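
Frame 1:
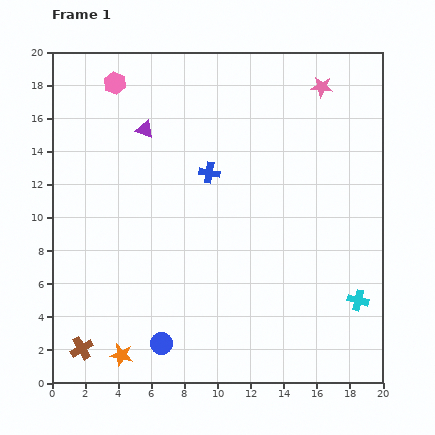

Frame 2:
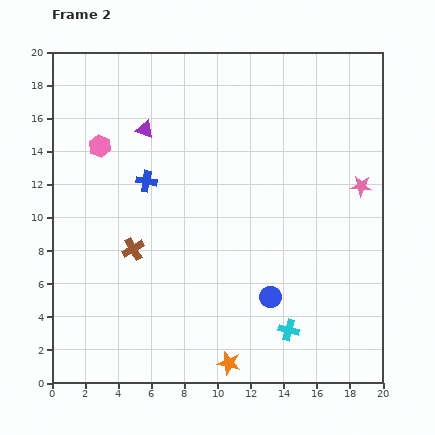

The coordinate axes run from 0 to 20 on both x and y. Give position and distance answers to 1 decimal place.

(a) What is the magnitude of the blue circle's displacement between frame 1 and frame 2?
7.2

The blue circle moved from (6.6, 2.4) to (13.2, 5.2), a distance of √(6.6² + 2.8²) ≈ 7.2.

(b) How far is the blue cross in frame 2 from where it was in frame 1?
3.8

The blue cross moved from (9.5, 12.7) to (5.7, 12.2), a distance of √(3.8² + 0.5²) ≈ 3.8.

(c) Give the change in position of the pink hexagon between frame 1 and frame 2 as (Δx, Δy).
(-0.9, -3.8)

The pink hexagon was at (3.8, 18.1) in frame 1 and (2.9, 14.3) in frame 2.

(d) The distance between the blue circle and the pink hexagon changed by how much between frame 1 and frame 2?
-2.2

Distance in frame 1: 15.9. Distance in frame 2: 13.7.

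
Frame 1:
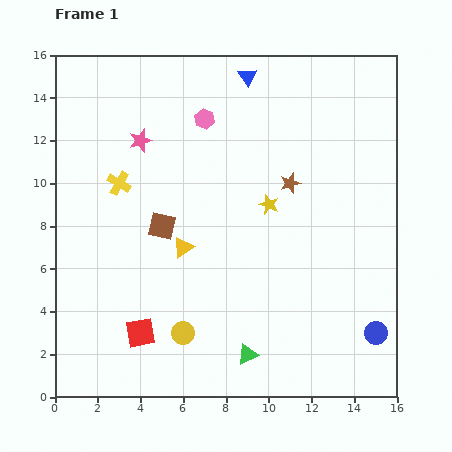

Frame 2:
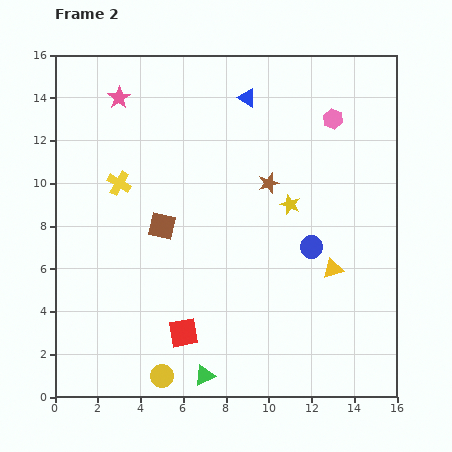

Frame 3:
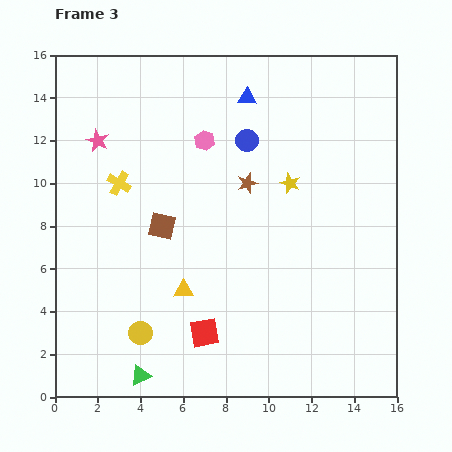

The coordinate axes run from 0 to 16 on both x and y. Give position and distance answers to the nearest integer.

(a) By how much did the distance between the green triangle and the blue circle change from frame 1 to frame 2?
+2

Distance in frame 1: 6. Distance in frame 2: 8.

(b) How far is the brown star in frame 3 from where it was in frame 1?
2

The brown star moved from (11, 10) to (9, 10), a distance of √(2² + 0²) ≈ 2.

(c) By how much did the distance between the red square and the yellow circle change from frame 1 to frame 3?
+1

Distance in frame 1: 2. Distance in frame 3: 3.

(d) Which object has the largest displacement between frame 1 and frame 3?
the blue circle

(moved 11; next 5)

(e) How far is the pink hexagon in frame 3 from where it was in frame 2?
6

The pink hexagon moved from (13, 13) to (7, 12), a distance of √(6² + 1²) ≈ 6.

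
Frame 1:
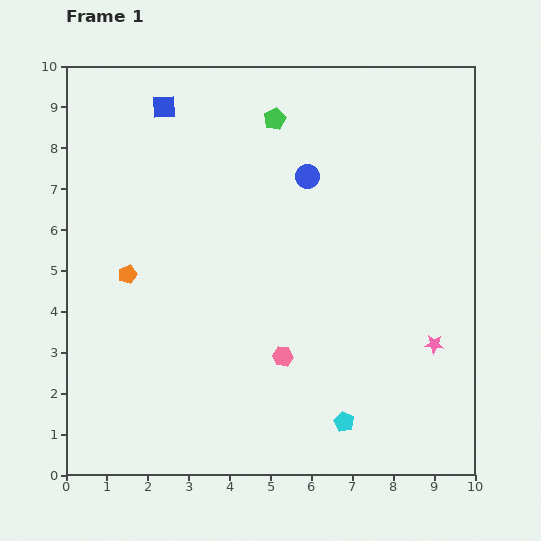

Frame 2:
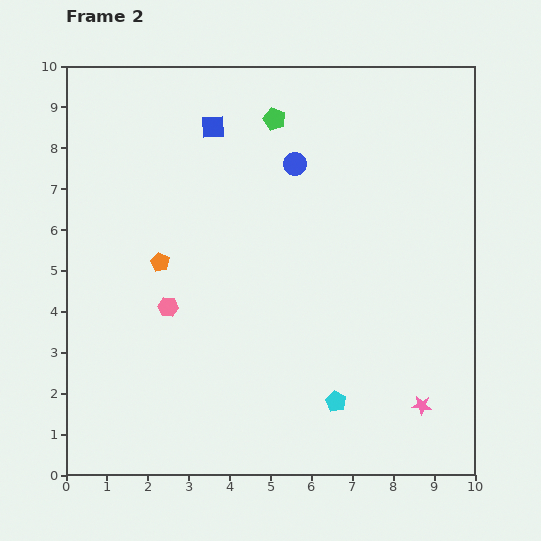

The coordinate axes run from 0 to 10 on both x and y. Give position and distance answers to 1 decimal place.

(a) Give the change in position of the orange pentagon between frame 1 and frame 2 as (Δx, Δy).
(0.8, 0.3)

The orange pentagon was at (1.5, 4.9) in frame 1 and (2.3, 5.2) in frame 2.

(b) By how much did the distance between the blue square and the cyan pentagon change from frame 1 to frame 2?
-1.6

Distance in frame 1: 8.9. Distance in frame 2: 7.3.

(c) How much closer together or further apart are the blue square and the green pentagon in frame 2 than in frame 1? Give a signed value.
-1.2

Distance in frame 1: 2.7. Distance in frame 2: 1.5.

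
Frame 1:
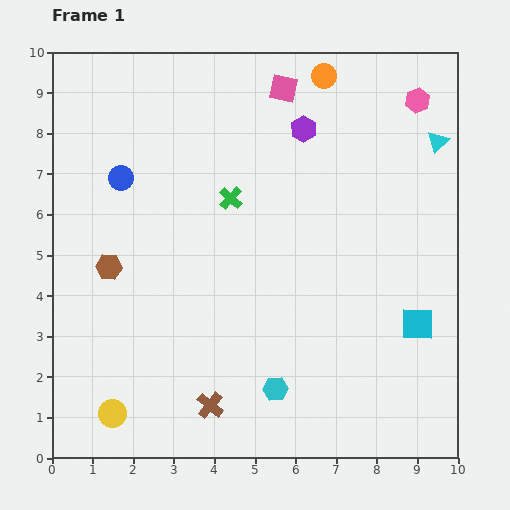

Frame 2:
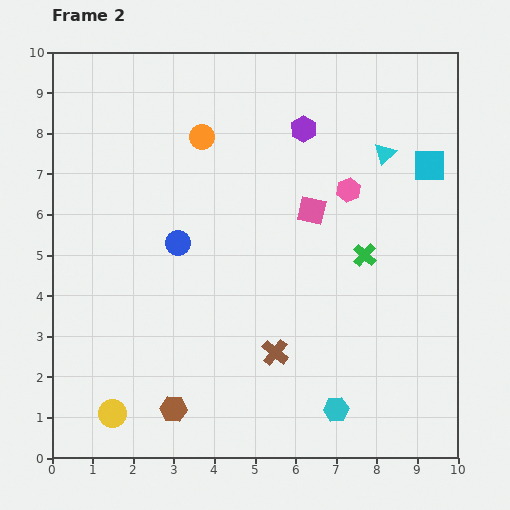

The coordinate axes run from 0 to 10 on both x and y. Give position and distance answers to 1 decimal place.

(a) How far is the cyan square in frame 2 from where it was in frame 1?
3.9

The cyan square moved from (9.0, 3.3) to (9.3, 7.2), a distance of √(0.3² + 3.9²) ≈ 3.9.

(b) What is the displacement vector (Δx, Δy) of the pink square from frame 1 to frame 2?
(0.7, -3.0)

The pink square was at (5.7, 9.1) in frame 1 and (6.4, 6.1) in frame 2.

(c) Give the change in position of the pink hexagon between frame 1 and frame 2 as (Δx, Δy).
(-1.7, -2.2)

The pink hexagon was at (9.0, 8.8) in frame 1 and (7.3, 6.6) in frame 2.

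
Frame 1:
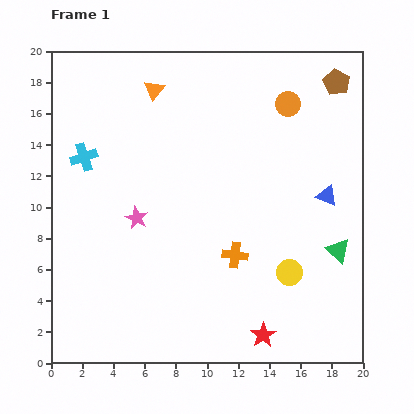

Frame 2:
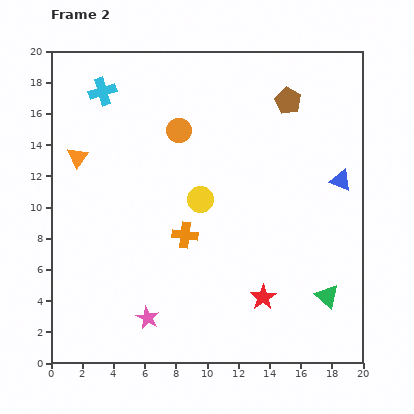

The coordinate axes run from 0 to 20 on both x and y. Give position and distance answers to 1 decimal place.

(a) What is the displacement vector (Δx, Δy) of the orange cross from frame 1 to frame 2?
(-3.2, 1.3)

The orange cross was at (11.8, 6.9) in frame 1 and (8.6, 8.2) in frame 2.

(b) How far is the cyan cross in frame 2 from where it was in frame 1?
4.4

The cyan cross moved from (2.1, 13.2) to (3.3, 17.4), a distance of √(1.2² + 4.2²) ≈ 4.4.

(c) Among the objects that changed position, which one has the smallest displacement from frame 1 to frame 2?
the blue triangle

(moved 1.3)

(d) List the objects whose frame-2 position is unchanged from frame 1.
none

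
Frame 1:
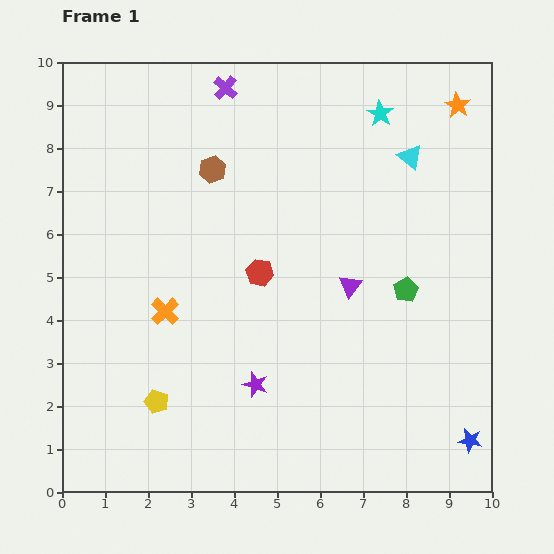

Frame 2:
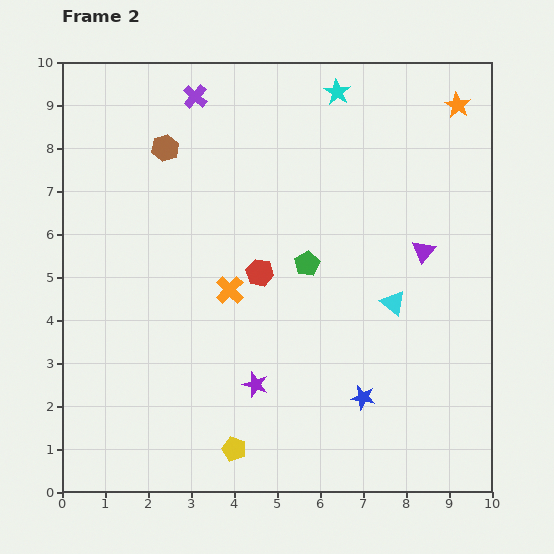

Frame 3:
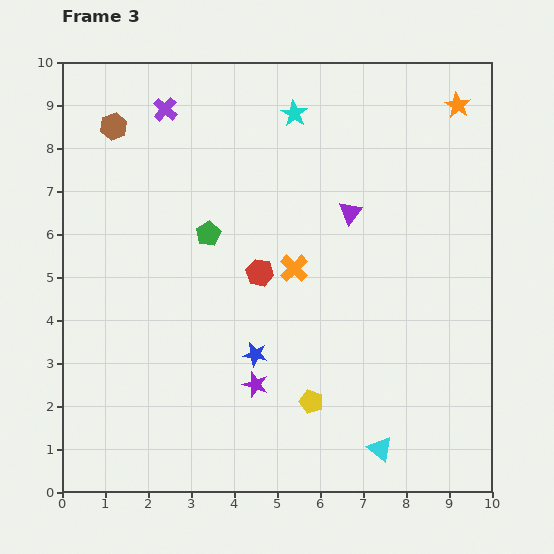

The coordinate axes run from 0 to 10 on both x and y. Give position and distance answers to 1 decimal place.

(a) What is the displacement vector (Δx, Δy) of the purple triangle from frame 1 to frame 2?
(1.7, 0.8)

The purple triangle was at (6.7, 4.8) in frame 1 and (8.4, 5.6) in frame 2.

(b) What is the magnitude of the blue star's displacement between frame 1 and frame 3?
5.4

The blue star moved from (9.5, 1.2) to (4.5, 3.2), a distance of √(5.0² + 2.0²) ≈ 5.4.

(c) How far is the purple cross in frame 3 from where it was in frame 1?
1.5

The purple cross moved from (3.8, 9.4) to (2.4, 8.9), a distance of √(1.4² + 0.5²) ≈ 1.5.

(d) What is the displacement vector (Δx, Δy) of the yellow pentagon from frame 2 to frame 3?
(1.8, 1.1)

The yellow pentagon was at (4.0, 1.0) in frame 2 and (5.8, 2.1) in frame 3.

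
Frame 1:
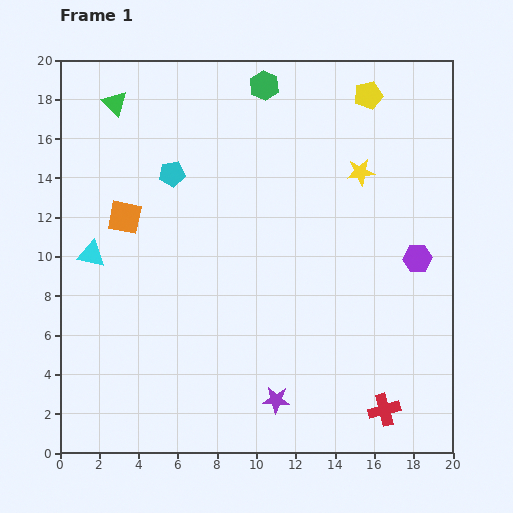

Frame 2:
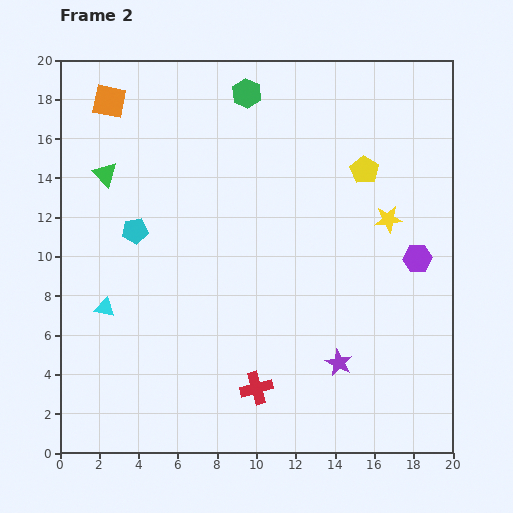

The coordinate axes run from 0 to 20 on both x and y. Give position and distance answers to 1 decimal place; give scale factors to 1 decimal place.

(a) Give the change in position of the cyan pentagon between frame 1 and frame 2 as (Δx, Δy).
(-1.9, -2.9)

The cyan pentagon was at (5.7, 14.2) in frame 1 and (3.8, 11.3) in frame 2.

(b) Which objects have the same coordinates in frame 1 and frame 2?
the purple hexagon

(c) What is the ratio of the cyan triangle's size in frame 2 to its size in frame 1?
0.7×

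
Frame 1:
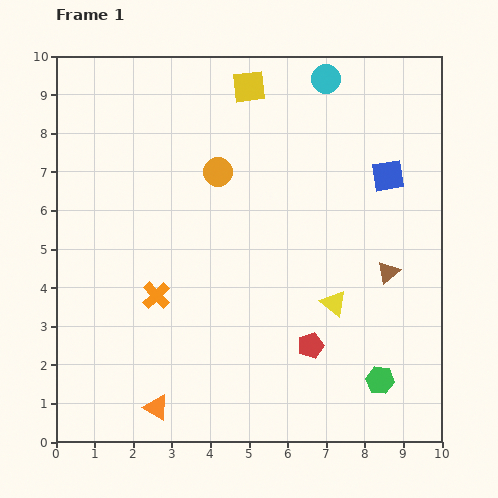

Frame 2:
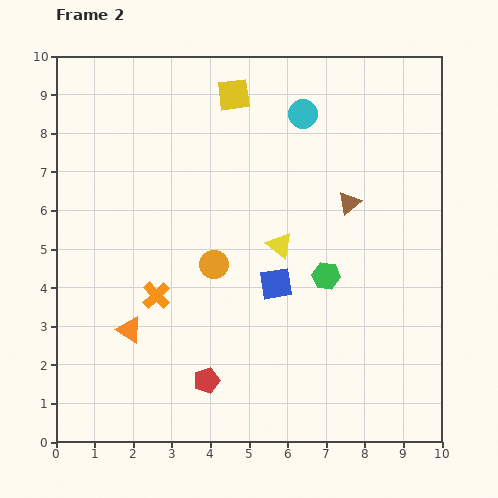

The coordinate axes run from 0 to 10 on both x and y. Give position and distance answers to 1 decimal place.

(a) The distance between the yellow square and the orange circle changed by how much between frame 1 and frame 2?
+2.1

Distance in frame 1: 2.3. Distance in frame 2: 4.4.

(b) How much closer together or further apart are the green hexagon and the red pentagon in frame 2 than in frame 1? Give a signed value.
+2.1

Distance in frame 1: 2.0. Distance in frame 2: 4.1.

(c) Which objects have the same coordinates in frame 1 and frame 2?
the orange cross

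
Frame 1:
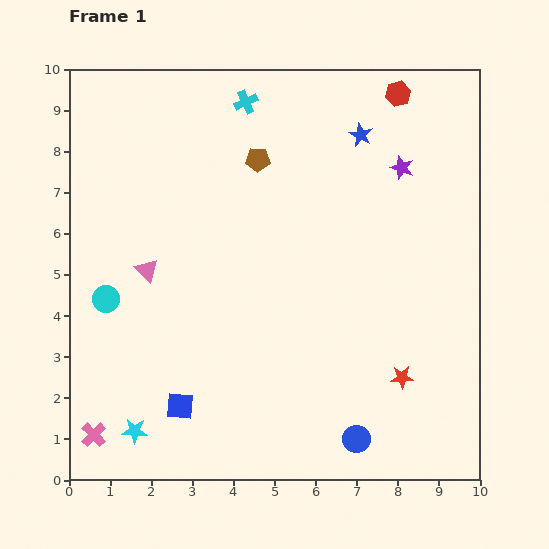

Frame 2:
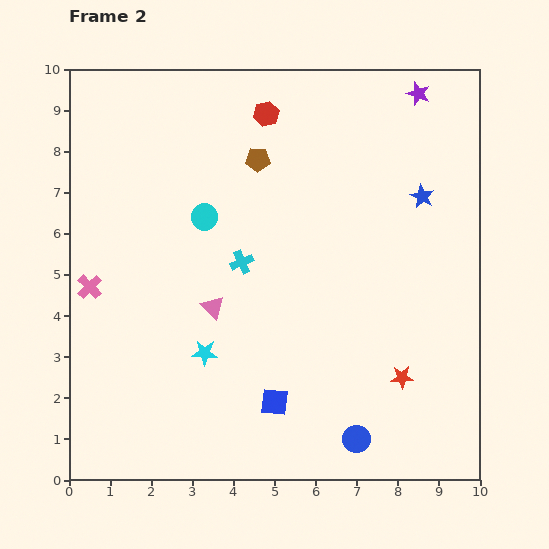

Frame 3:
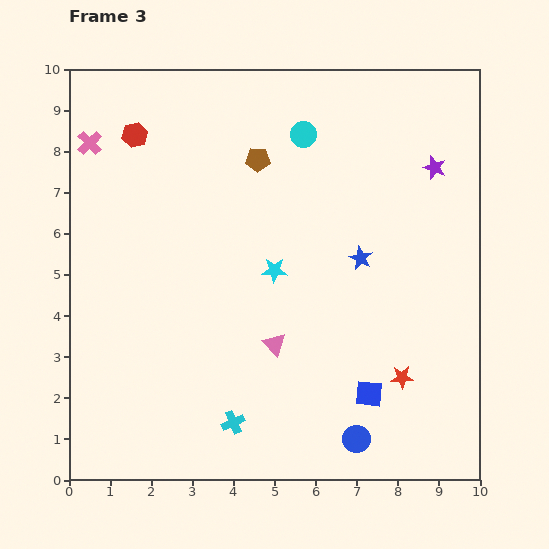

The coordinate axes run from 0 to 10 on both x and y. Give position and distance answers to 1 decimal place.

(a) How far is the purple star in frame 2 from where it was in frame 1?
1.8

The purple star moved from (8.1, 7.6) to (8.5, 9.4), a distance of √(0.4² + 1.8²) ≈ 1.8.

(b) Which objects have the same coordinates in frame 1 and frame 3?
the brown pentagon, the red star, the blue circle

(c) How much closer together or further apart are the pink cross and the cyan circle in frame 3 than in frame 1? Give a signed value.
+1.9

Distance in frame 1: 3.3. Distance in frame 3: 5.2.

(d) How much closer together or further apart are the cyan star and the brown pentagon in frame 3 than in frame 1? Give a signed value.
-4.5

Distance in frame 1: 7.2. Distance in frame 3: 2.7.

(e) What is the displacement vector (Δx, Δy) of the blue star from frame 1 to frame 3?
(0.0, -3.0)

The blue star was at (7.1, 8.4) in frame 1 and (7.1, 5.4) in frame 3.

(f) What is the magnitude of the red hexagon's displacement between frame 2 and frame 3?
3.2

The red hexagon moved from (4.8, 8.9) to (1.6, 8.4), a distance of √(3.2² + 0.5²) ≈ 3.2.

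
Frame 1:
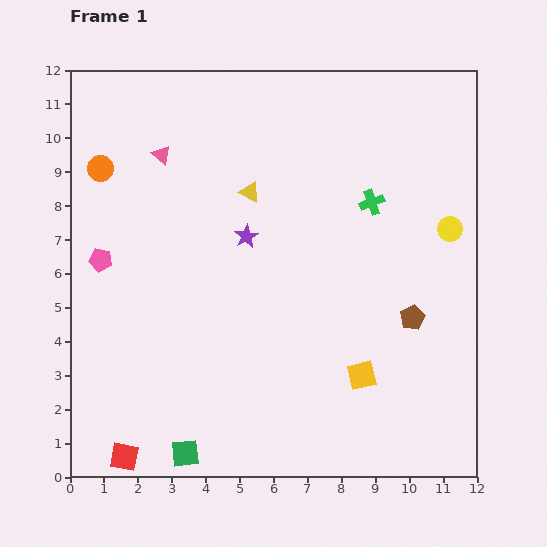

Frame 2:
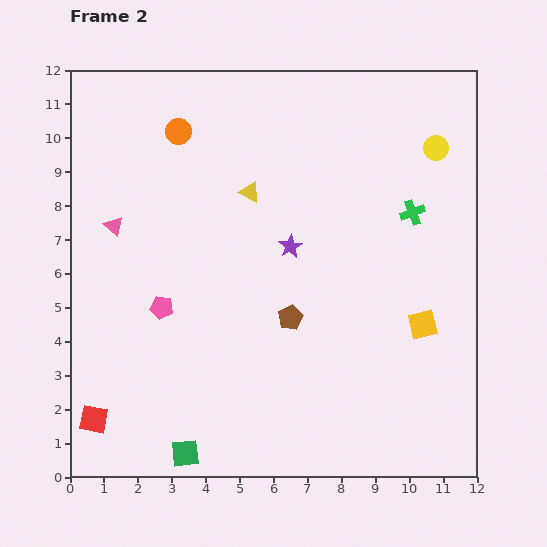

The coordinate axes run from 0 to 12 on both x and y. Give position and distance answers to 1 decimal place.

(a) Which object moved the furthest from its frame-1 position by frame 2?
the brown pentagon

(moved 3.6; next 2.5)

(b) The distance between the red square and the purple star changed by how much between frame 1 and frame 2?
+0.3

Distance in frame 1: 7.4. Distance in frame 2: 7.7.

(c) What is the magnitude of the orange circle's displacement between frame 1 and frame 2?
2.5

The orange circle moved from (0.9, 9.1) to (3.2, 10.2), a distance of √(2.3² + 1.1²) ≈ 2.5.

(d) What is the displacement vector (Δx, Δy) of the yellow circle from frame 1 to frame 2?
(-0.4, 2.4)

The yellow circle was at (11.2, 7.3) in frame 1 and (10.8, 9.7) in frame 2.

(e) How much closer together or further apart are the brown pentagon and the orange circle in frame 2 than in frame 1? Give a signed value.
-3.8

Distance in frame 1: 10.2. Distance in frame 2: 6.4.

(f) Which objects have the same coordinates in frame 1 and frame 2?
the green square, the yellow triangle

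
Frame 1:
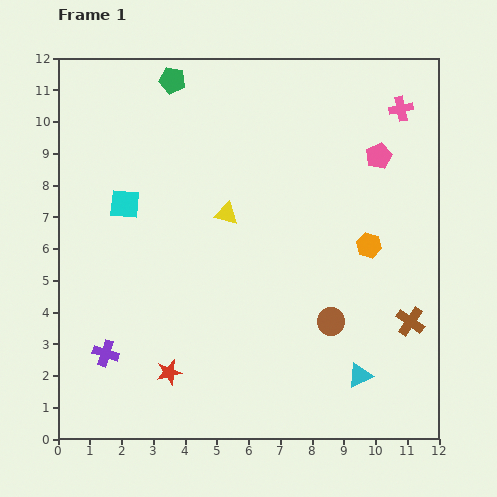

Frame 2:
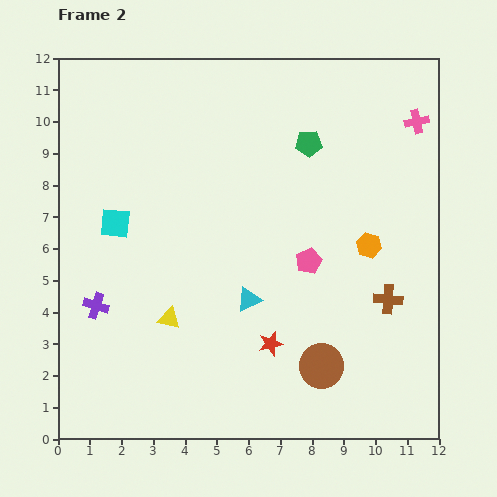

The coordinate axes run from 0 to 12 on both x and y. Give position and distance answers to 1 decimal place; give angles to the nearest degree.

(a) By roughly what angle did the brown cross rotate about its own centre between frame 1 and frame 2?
30° counter-clockwise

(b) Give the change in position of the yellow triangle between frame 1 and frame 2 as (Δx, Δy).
(-1.8, -3.3)

The yellow triangle was at (5.3, 7.1) in frame 1 and (3.5, 3.8) in frame 2.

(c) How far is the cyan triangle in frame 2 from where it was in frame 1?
4.2

The cyan triangle moved from (9.5, 2.0) to (6.0, 4.4), a distance of √(3.5² + 2.4²) ≈ 4.2.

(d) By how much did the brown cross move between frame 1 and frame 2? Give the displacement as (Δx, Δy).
(-0.7, 0.7)

The brown cross was at (11.1, 3.7) in frame 1 and (10.4, 4.4) in frame 2.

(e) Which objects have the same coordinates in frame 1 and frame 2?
the orange hexagon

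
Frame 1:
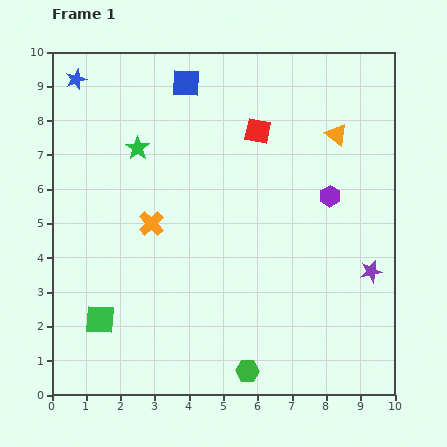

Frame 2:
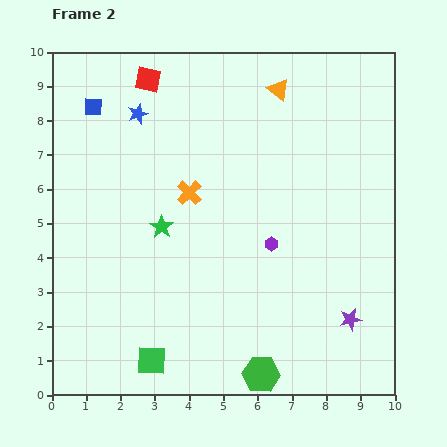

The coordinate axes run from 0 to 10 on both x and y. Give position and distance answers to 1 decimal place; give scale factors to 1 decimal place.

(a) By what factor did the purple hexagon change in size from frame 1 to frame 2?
0.7×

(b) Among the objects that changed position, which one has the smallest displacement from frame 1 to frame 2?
the green hexagon

(moved 0.4)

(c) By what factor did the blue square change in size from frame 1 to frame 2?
0.6×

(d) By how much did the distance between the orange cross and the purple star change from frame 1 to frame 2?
-0.6

Distance in frame 1: 6.6. Distance in frame 2: 6.0.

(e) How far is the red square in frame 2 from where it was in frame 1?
3.5

The red square moved from (6.0, 7.7) to (2.8, 9.2), a distance of √(3.2² + 1.5²) ≈ 3.5.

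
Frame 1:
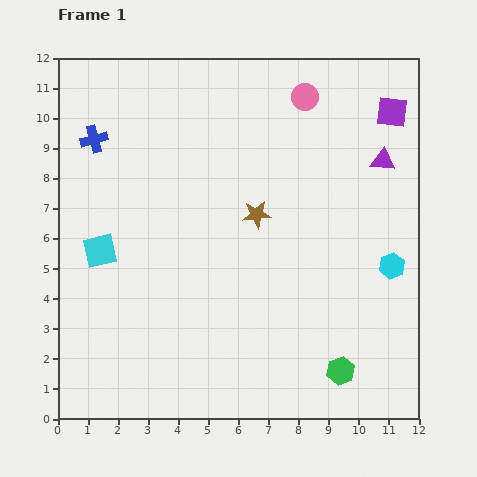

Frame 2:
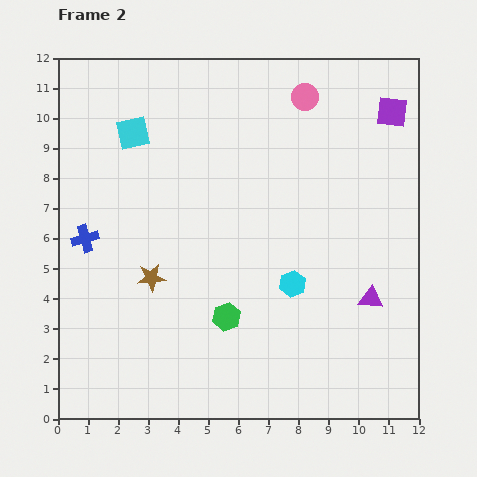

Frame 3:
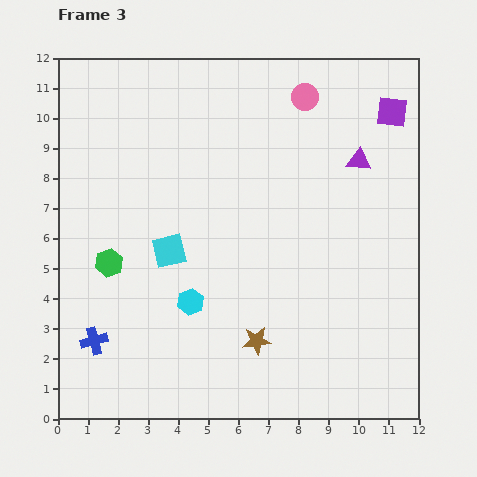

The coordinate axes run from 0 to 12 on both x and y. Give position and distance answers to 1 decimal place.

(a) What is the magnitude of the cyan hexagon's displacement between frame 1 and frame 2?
3.4

The cyan hexagon moved from (11.1, 5.1) to (7.8, 4.5), a distance of √(3.3² + 0.6²) ≈ 3.4.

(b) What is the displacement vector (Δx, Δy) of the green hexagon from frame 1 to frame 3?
(-7.7, 3.6)

The green hexagon was at (9.4, 1.6) in frame 1 and (1.7, 5.2) in frame 3.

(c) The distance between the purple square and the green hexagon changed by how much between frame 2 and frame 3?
+1.9

Distance in frame 2: 8.7. Distance in frame 3: 10.6.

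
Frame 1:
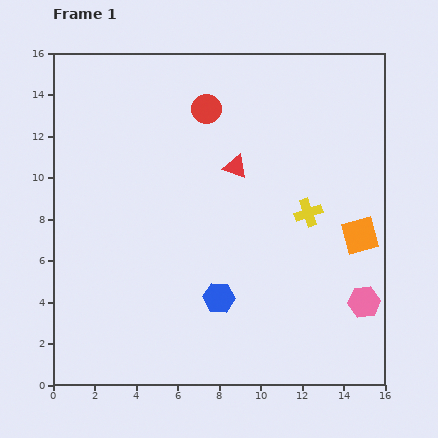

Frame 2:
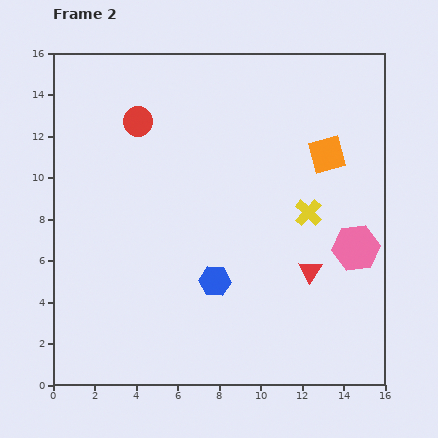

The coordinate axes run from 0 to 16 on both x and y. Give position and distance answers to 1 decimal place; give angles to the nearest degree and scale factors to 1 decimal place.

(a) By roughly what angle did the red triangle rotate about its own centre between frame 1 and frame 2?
44° clockwise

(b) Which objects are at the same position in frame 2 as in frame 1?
the yellow cross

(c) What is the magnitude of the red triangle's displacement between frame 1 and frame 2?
6.2

The red triangle moved from (8.8, 10.5) to (12.4, 5.5), a distance of √(3.6² + 5.0²) ≈ 6.2.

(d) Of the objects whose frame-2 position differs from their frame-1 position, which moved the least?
the blue hexagon

(moved 0.8)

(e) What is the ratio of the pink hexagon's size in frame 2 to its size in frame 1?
1.5×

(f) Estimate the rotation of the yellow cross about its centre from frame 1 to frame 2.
28° counter-clockwise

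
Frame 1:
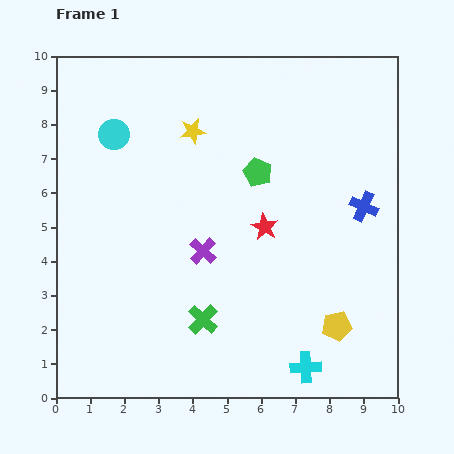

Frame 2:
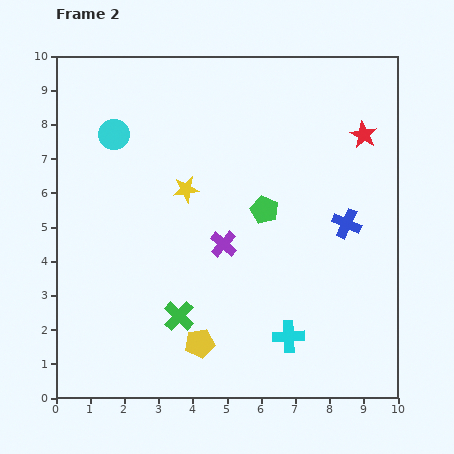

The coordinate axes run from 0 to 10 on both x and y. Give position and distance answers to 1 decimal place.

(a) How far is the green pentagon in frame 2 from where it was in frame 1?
1.1

The green pentagon moved from (5.9, 6.6) to (6.1, 5.5), a distance of √(0.2² + 1.1²) ≈ 1.1.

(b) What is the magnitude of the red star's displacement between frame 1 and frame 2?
4.0

The red star moved from (6.1, 5.0) to (9.0, 7.7), a distance of √(2.9² + 2.7²) ≈ 4.0.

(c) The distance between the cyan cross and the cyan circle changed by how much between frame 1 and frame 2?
-1.0

Distance in frame 1: 8.8. Distance in frame 2: 7.8.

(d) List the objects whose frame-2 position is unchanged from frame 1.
the cyan circle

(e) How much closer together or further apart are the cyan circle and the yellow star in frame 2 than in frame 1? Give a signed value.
+0.3

Distance in frame 1: 2.3. Distance in frame 2: 2.6.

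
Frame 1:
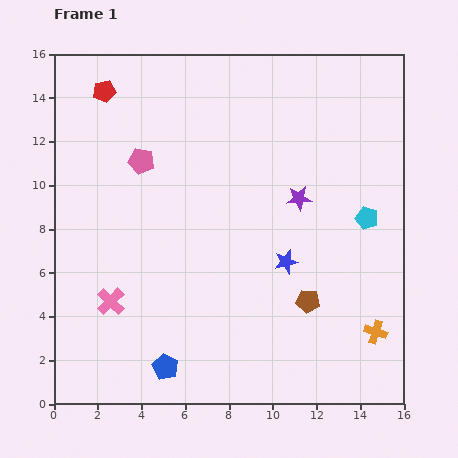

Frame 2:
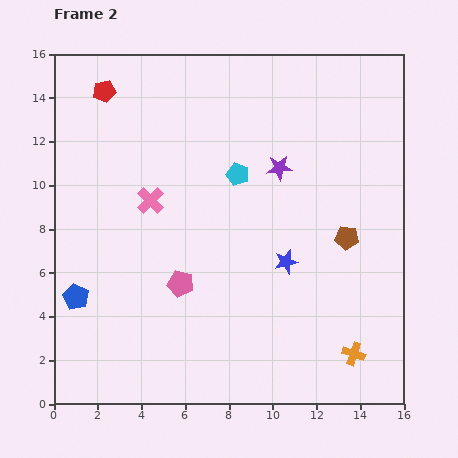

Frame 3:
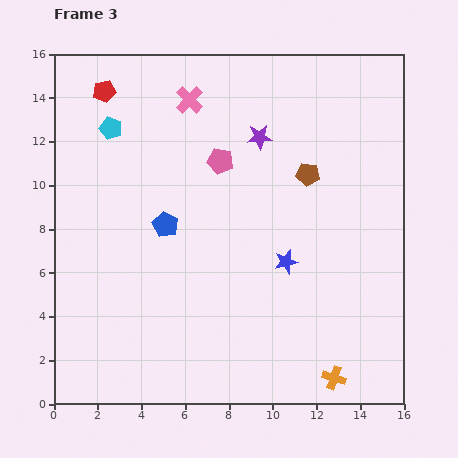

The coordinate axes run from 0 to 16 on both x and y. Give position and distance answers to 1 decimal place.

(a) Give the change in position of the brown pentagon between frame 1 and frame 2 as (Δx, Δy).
(1.8, 2.9)

The brown pentagon was at (11.6, 4.7) in frame 1 and (13.4, 7.6) in frame 2.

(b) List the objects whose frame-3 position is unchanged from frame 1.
the red pentagon, the blue star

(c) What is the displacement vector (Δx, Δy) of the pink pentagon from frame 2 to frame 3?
(1.8, 5.6)

The pink pentagon was at (5.8, 5.5) in frame 2 and (7.6, 11.1) in frame 3.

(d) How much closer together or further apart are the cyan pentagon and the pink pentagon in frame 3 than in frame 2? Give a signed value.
-0.4

Distance in frame 2: 5.6. Distance in frame 3: 5.2.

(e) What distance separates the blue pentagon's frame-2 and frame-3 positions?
5.3

The blue pentagon moved from (1.0, 4.9) to (5.1, 8.2), a distance of √(4.1² + 3.3²) ≈ 5.3.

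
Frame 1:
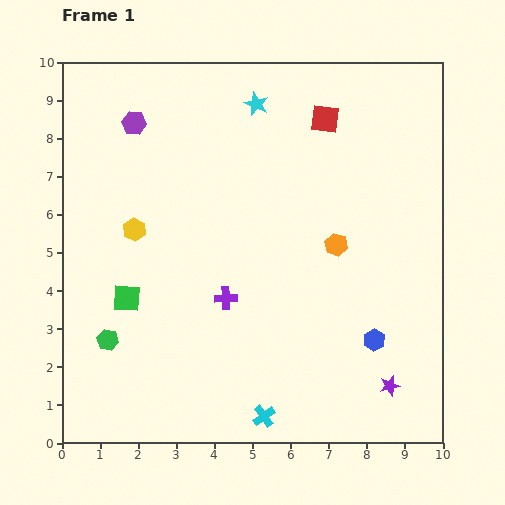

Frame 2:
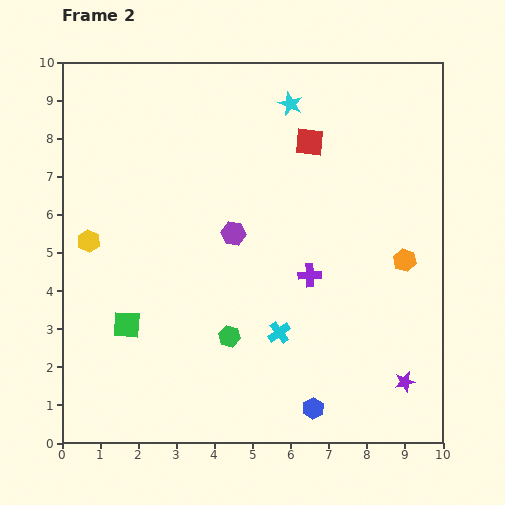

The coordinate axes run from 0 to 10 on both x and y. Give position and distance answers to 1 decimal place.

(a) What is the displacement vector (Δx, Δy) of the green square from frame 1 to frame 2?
(0.0, -0.7)

The green square was at (1.7, 3.8) in frame 1 and (1.7, 3.1) in frame 2.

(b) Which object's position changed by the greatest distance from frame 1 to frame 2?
the purple hexagon

(moved 3.9; next 3.2)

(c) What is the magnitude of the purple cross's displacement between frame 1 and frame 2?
2.3

The purple cross moved from (4.3, 3.8) to (6.5, 4.4), a distance of √(2.2² + 0.6²) ≈ 2.3.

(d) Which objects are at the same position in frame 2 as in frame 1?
none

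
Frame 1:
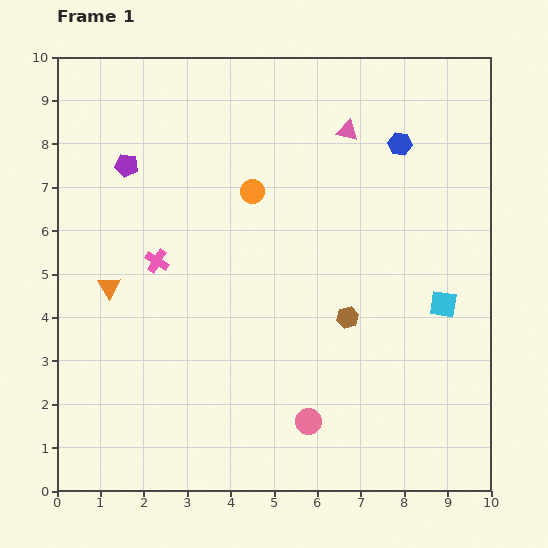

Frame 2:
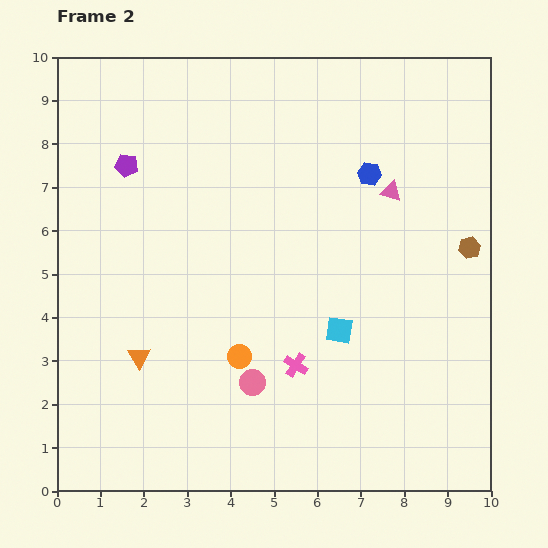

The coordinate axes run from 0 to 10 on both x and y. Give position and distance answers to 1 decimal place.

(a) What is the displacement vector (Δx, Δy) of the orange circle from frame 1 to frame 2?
(-0.3, -3.8)

The orange circle was at (4.5, 6.9) in frame 1 and (4.2, 3.1) in frame 2.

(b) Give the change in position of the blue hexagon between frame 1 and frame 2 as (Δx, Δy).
(-0.7, -0.7)

The blue hexagon was at (7.9, 8.0) in frame 1 and (7.2, 7.3) in frame 2.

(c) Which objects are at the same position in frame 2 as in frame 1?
the purple pentagon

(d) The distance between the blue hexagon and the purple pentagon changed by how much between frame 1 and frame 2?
-0.7

Distance in frame 1: 6.3. Distance in frame 2: 5.6.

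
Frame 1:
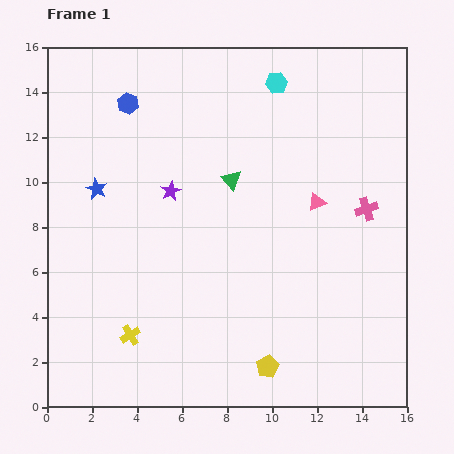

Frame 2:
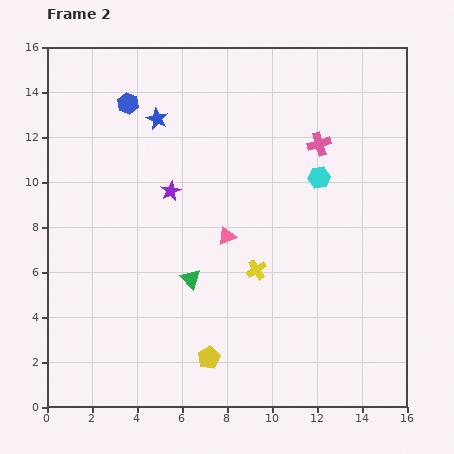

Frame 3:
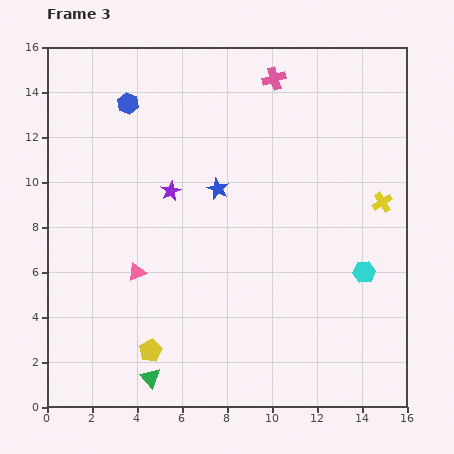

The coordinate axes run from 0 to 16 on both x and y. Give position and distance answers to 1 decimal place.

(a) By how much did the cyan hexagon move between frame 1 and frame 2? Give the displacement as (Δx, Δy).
(1.9, -4.2)

The cyan hexagon was at (10.2, 14.4) in frame 1 and (12.1, 10.2) in frame 2.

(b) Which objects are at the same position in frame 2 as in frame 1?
the blue hexagon, the purple star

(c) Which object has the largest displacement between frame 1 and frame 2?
the yellow cross

(moved 6.3; next 4.8)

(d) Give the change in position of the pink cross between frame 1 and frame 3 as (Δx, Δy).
(-4.1, 5.8)

The pink cross was at (14.2, 8.8) in frame 1 and (10.1, 14.6) in frame 3.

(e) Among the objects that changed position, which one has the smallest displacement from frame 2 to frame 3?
the yellow pentagon

(moved 2.6)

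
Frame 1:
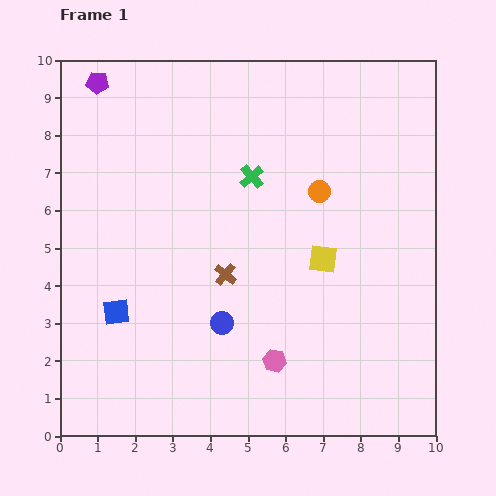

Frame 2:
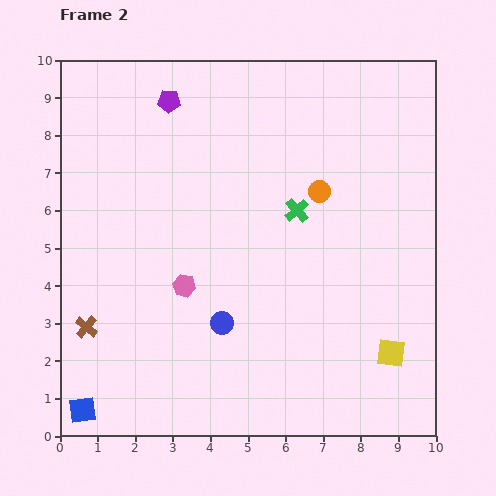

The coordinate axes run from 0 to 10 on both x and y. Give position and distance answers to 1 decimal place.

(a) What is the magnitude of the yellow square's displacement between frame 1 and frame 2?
3.1

The yellow square moved from (7.0, 4.7) to (8.8, 2.2), a distance of √(1.8² + 2.5²) ≈ 3.1.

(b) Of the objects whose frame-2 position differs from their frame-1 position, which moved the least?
the green cross

(moved 1.5)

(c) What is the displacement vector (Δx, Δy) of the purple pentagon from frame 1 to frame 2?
(1.9, -0.5)

The purple pentagon was at (1.0, 9.4) in frame 1 and (2.9, 8.9) in frame 2.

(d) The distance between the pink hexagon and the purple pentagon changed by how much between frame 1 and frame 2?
-3.9

Distance in frame 1: 8.8. Distance in frame 2: 4.9.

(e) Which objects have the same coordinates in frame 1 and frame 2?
the blue circle, the orange circle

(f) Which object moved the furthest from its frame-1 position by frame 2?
the brown cross

(moved 4.0; next 3.1)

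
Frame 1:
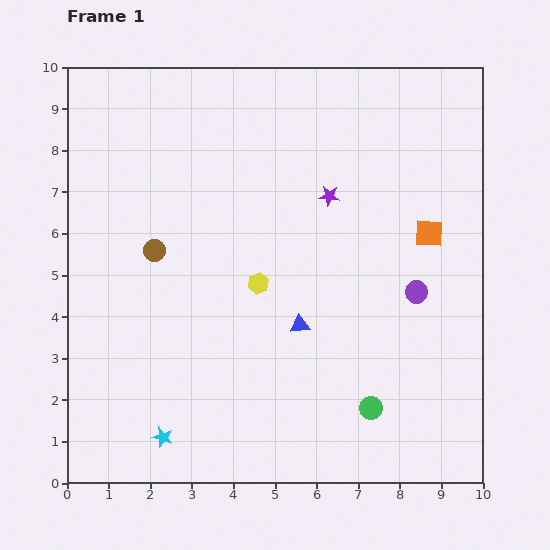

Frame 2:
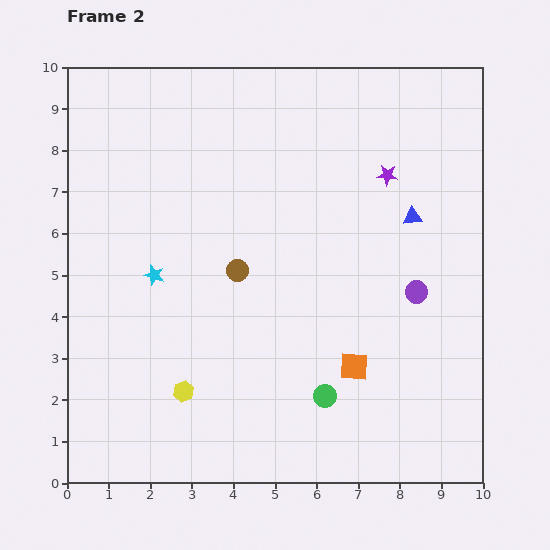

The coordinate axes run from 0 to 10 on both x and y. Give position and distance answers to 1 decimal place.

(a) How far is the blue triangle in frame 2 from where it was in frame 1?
3.7

The blue triangle moved from (5.6, 3.8) to (8.3, 6.4), a distance of √(2.7² + 2.6²) ≈ 3.7.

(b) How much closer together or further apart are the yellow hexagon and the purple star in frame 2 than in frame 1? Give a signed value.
+4.4

Distance in frame 1: 2.7. Distance in frame 2: 7.1.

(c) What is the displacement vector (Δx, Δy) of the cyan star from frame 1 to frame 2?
(-0.2, 3.9)

The cyan star was at (2.3, 1.1) in frame 1 and (2.1, 5.0) in frame 2.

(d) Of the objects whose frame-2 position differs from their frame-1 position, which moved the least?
the green circle

(moved 1.1)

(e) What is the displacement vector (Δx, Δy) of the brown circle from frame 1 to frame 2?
(2.0, -0.5)

The brown circle was at (2.1, 5.6) in frame 1 and (4.1, 5.1) in frame 2.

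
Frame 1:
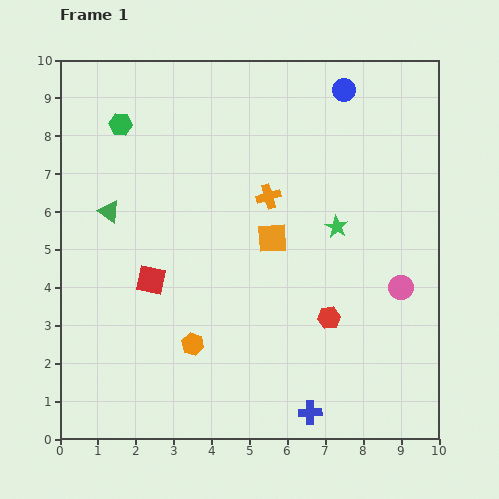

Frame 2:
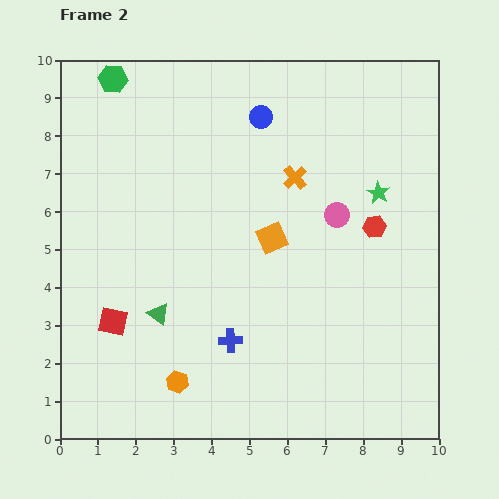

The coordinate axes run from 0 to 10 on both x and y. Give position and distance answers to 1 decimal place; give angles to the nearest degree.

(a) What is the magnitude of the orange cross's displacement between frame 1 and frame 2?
0.9

The orange cross moved from (5.5, 6.4) to (6.2, 6.9), a distance of √(0.7² + 0.5²) ≈ 0.9.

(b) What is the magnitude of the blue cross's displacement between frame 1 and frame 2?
2.8

The blue cross moved from (6.6, 0.7) to (4.5, 2.6), a distance of √(2.1² + 1.9²) ≈ 2.8.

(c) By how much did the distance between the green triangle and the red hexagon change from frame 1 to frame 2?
-0.3

Distance in frame 1: 6.4. Distance in frame 2: 6.1.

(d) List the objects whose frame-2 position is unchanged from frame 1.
the orange square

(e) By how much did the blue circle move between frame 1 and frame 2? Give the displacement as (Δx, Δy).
(-2.2, -0.7)

The blue circle was at (7.5, 9.2) in frame 1 and (5.3, 8.5) in frame 2.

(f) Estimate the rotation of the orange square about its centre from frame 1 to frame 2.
20° counter-clockwise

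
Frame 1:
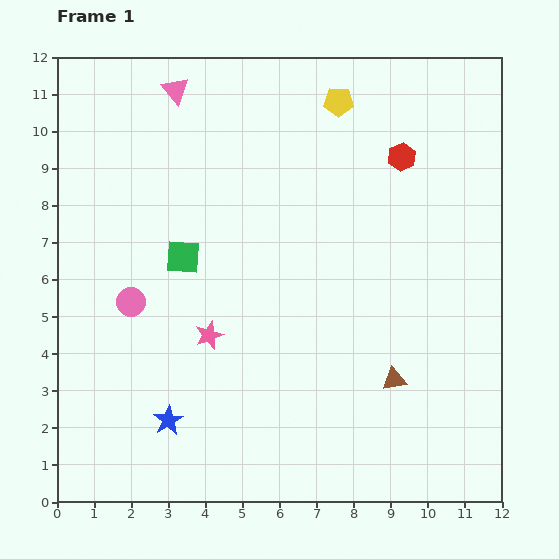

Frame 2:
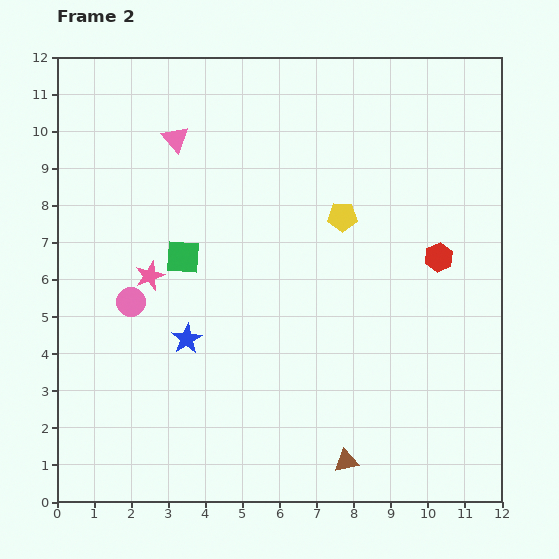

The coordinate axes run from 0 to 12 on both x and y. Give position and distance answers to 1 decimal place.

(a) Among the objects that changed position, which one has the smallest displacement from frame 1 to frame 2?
the pink triangle

(moved 1.3)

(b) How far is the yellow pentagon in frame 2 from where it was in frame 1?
3.1

The yellow pentagon moved from (7.6, 10.8) to (7.7, 7.7), a distance of √(0.1² + 3.1²) ≈ 3.1.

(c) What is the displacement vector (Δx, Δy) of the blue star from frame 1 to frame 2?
(0.5, 2.2)

The blue star was at (3.0, 2.2) in frame 1 and (3.5, 4.4) in frame 2.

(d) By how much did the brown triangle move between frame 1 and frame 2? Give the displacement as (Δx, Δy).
(-1.3, -2.2)

The brown triangle was at (9.1, 3.3) in frame 1 and (7.8, 1.1) in frame 2.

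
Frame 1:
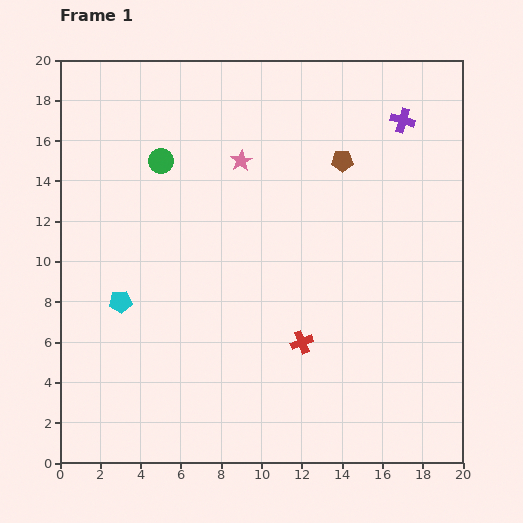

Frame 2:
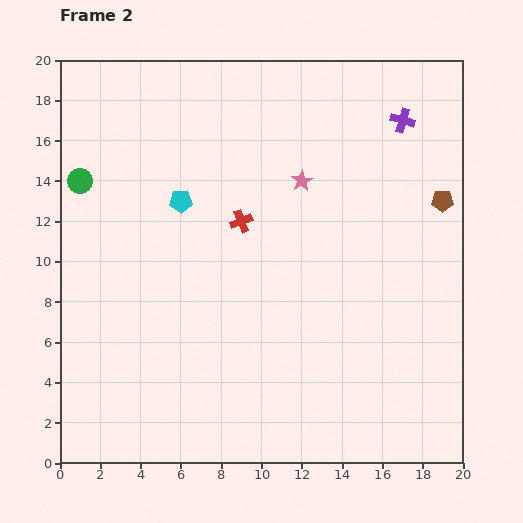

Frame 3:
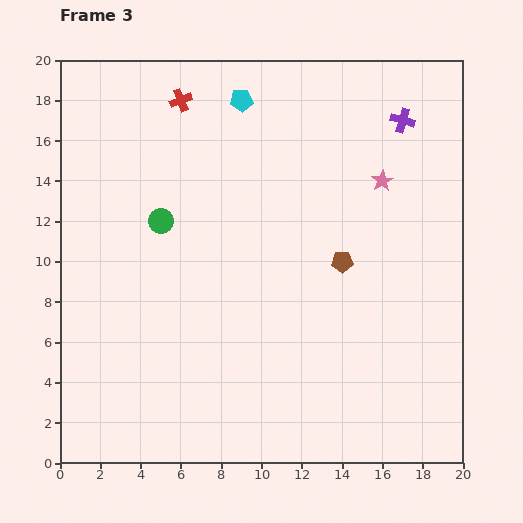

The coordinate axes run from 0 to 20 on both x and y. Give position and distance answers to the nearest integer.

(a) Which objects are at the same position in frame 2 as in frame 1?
the purple cross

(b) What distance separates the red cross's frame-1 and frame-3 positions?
13

The red cross moved from (12, 6) to (6, 18), a distance of √(6² + 12²) ≈ 13.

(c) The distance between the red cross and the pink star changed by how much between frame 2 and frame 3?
+7

Distance in frame 2: 4. Distance in frame 3: 11.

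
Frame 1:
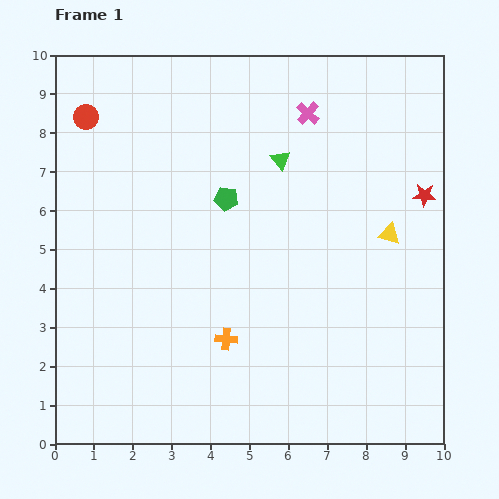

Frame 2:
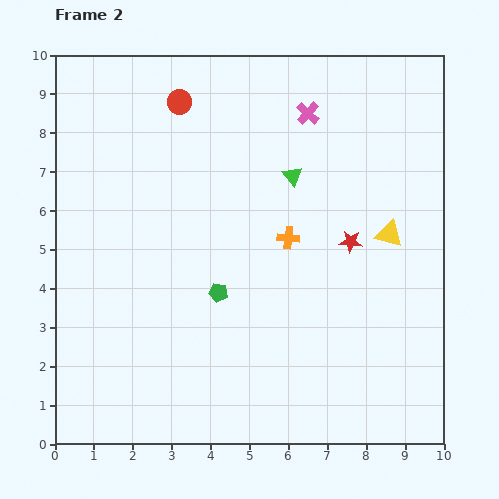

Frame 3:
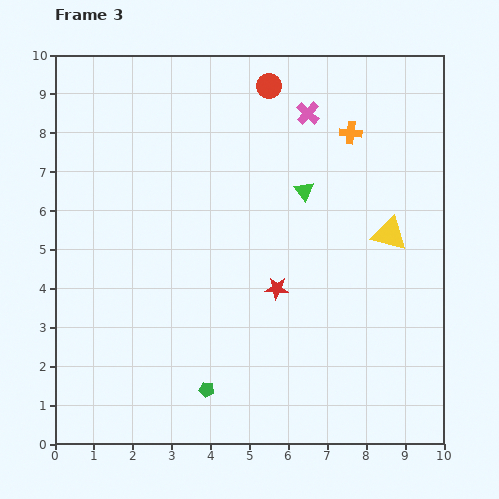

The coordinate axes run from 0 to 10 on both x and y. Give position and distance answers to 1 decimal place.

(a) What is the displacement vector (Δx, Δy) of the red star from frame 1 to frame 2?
(-1.9, -1.2)

The red star was at (9.5, 6.4) in frame 1 and (7.6, 5.2) in frame 2.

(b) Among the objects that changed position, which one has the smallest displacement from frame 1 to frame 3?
the green triangle

(moved 1.0)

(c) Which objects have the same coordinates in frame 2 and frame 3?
the yellow triangle, the pink cross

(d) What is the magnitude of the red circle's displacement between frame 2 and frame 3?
2.3

The red circle moved from (3.2, 8.8) to (5.5, 9.2), a distance of √(2.3² + 0.4²) ≈ 2.3.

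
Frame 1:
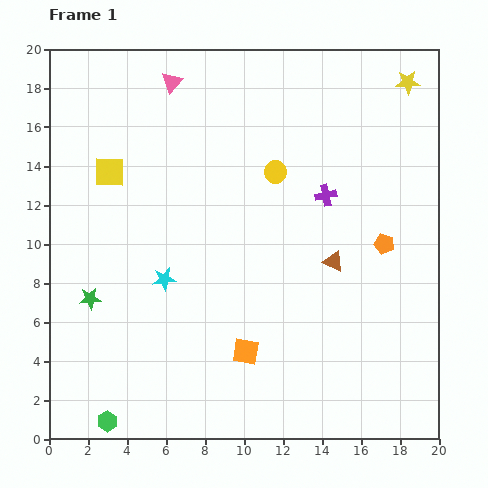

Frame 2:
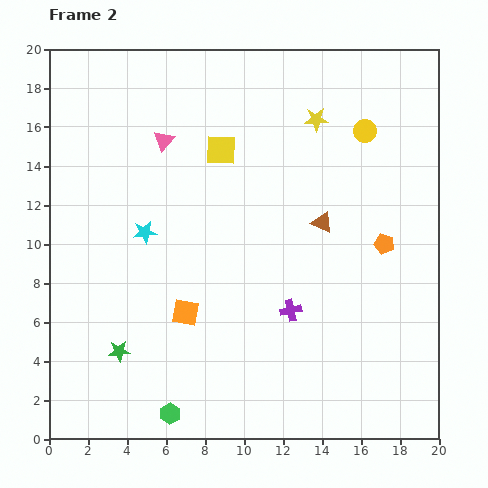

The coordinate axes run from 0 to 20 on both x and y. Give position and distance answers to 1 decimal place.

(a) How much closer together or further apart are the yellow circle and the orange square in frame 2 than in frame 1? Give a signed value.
+3.8

Distance in frame 1: 9.3. Distance in frame 2: 13.1.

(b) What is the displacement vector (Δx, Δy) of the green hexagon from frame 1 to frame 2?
(3.2, 0.4)

The green hexagon was at (3.0, 0.9) in frame 1 and (6.2, 1.3) in frame 2.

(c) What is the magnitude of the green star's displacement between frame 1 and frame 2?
3.1

The green star moved from (2.1, 7.2) to (3.6, 4.5), a distance of √(1.5² + 2.7²) ≈ 3.1.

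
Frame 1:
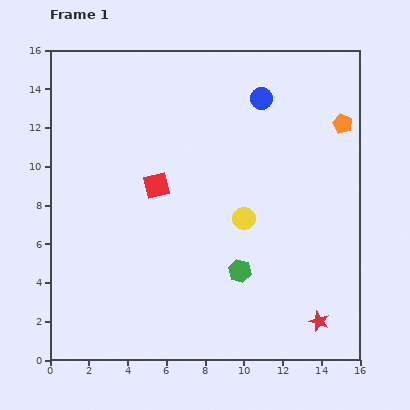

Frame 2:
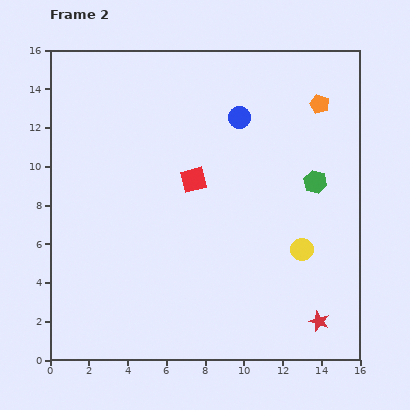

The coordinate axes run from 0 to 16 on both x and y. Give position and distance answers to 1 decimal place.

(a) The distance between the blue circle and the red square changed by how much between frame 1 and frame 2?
-3.0

Distance in frame 1: 7.0. Distance in frame 2: 4.0.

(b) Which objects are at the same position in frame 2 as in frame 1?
the red star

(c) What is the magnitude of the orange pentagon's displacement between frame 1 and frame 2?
1.6

The orange pentagon moved from (15.1, 12.2) to (13.9, 13.2), a distance of √(1.2² + 1.0²) ≈ 1.6.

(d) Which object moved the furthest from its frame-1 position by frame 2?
the green hexagon

(moved 6.0; next 3.4)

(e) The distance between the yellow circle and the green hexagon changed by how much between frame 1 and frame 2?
+0.9

Distance in frame 1: 2.7. Distance in frame 2: 3.6.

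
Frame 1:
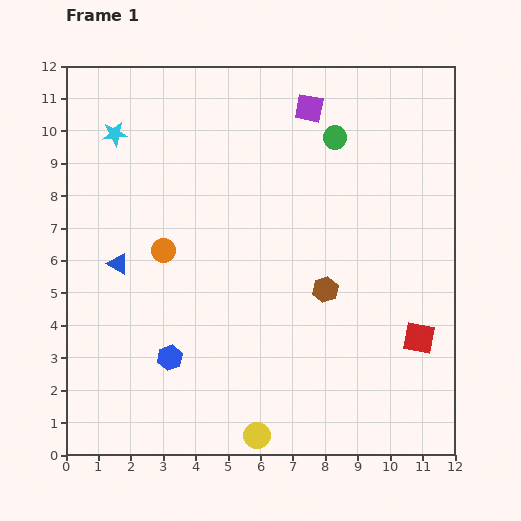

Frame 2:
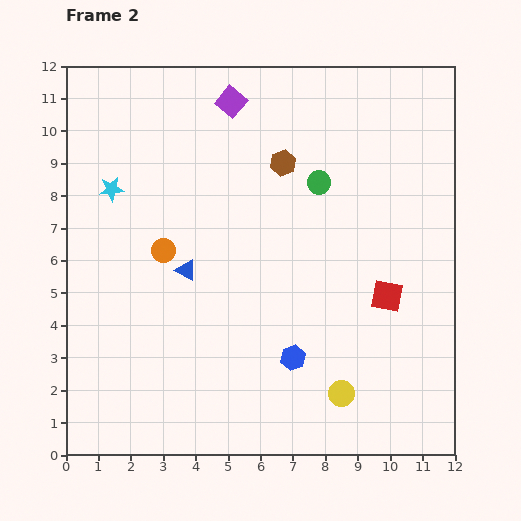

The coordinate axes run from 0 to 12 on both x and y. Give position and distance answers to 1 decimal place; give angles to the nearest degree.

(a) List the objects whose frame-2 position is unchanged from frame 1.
the orange circle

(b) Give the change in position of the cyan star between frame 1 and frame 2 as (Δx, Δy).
(-0.1, -1.7)

The cyan star was at (1.5, 9.9) in frame 1 and (1.4, 8.2) in frame 2.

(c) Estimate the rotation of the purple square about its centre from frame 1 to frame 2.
30° clockwise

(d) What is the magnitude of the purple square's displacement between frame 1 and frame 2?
2.4

The purple square moved from (7.5, 10.7) to (5.1, 10.9), a distance of √(2.4² + 0.2²) ≈ 2.4.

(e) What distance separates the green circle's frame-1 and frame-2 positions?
1.5

The green circle moved from (8.3, 9.8) to (7.8, 8.4), a distance of √(0.5² + 1.4²) ≈ 1.5.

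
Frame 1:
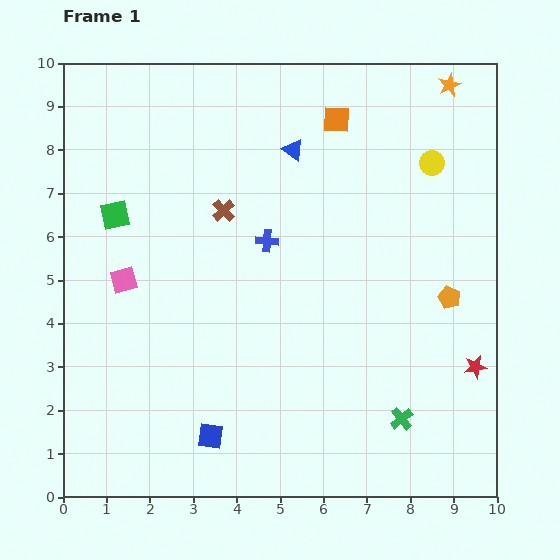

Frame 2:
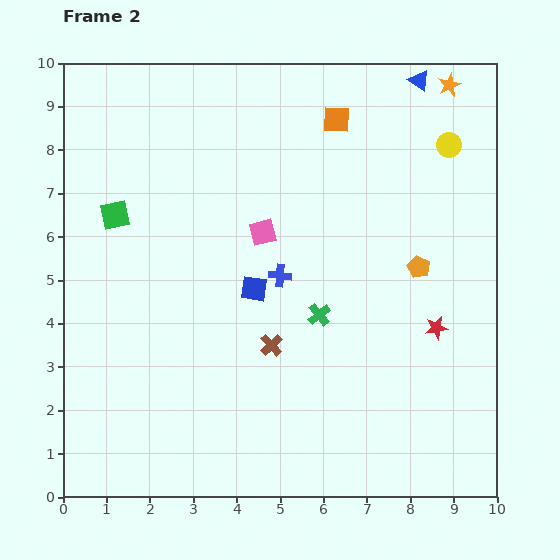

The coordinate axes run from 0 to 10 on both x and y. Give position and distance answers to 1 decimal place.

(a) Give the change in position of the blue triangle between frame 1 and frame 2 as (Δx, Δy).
(2.9, 1.6)

The blue triangle was at (5.3, 8.0) in frame 1 and (8.2, 9.6) in frame 2.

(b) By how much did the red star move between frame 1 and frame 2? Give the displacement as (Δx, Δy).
(-0.9, 0.9)

The red star was at (9.5, 3.0) in frame 1 and (8.6, 3.9) in frame 2.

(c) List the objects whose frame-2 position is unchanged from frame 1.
the orange square, the green square, the orange star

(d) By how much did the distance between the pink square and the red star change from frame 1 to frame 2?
-3.7

Distance in frame 1: 8.3. Distance in frame 2: 4.6.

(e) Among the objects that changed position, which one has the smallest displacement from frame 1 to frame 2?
the yellow circle

(moved 0.6)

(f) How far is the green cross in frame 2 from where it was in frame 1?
3.1

The green cross moved from (7.8, 1.8) to (5.9, 4.2), a distance of √(1.9² + 2.4²) ≈ 3.1.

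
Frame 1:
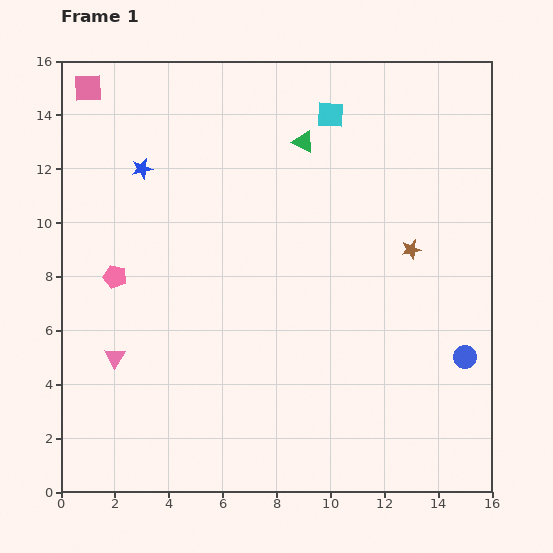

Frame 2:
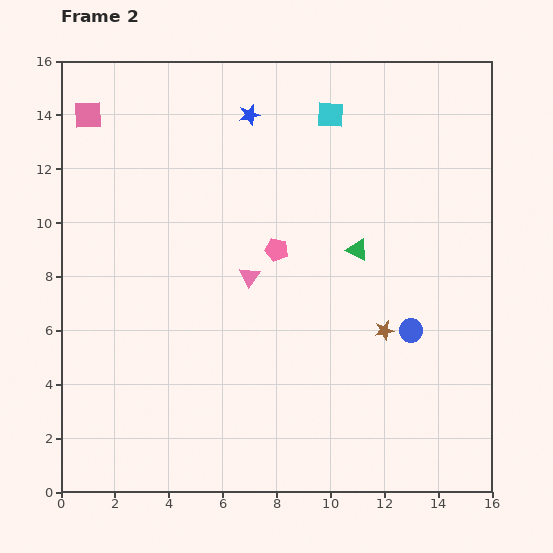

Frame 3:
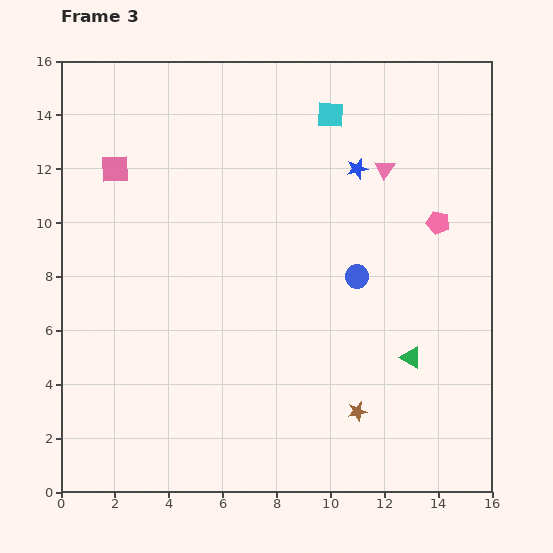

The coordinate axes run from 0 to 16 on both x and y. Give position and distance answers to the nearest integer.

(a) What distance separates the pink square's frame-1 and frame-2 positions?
1

The pink square moved from (1, 15) to (1, 14), a distance of √(0² + 1²) ≈ 1.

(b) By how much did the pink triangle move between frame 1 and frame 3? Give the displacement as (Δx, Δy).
(10, 7)

The pink triangle was at (2, 5) in frame 1 and (12, 12) in frame 3.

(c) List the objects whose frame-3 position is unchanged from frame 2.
the cyan square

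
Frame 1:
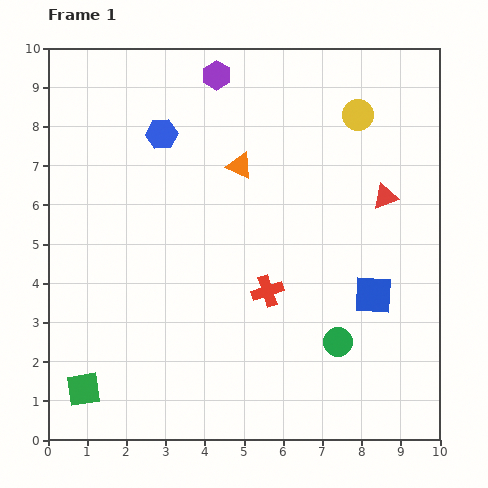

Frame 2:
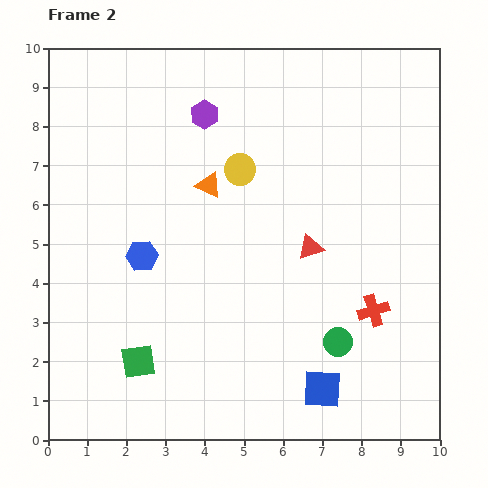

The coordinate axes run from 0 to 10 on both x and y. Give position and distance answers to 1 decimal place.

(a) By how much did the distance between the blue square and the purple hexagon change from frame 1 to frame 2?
+0.7

Distance in frame 1: 6.9. Distance in frame 2: 7.6.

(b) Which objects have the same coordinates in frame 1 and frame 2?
the green circle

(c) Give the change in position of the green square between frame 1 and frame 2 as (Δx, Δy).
(1.4, 0.7)

The green square was at (0.9, 1.3) in frame 1 and (2.3, 2.0) in frame 2.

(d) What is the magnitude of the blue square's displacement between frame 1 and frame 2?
2.7

The blue square moved from (8.3, 3.7) to (7.0, 1.3), a distance of √(1.3² + 2.4²) ≈ 2.7.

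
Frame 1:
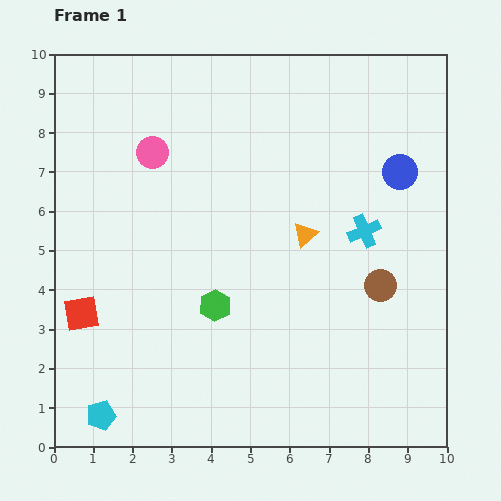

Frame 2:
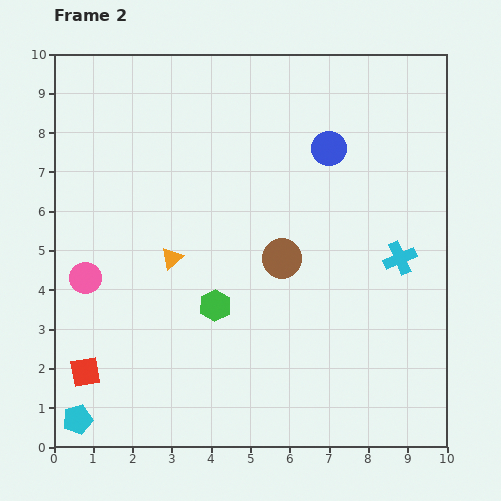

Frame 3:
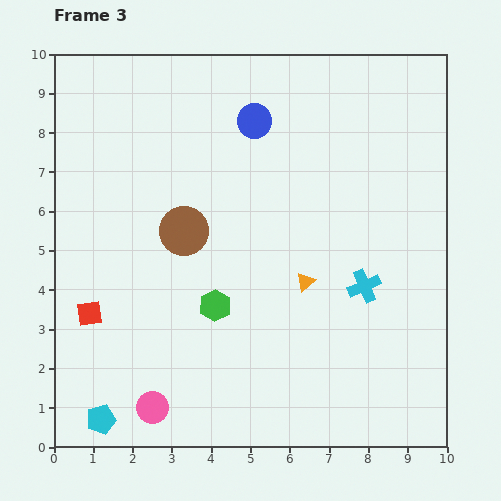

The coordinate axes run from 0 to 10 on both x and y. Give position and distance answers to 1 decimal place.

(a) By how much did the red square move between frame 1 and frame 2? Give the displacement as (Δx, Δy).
(0.1, -1.5)

The red square was at (0.7, 3.4) in frame 1 and (0.8, 1.9) in frame 2.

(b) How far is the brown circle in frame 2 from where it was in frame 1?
2.6

The brown circle moved from (8.3, 4.1) to (5.8, 4.8), a distance of √(2.5² + 0.7²) ≈ 2.6.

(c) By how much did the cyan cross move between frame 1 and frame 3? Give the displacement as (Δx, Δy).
(0.0, -1.4)

The cyan cross was at (7.9, 5.5) in frame 1 and (7.9, 4.1) in frame 3.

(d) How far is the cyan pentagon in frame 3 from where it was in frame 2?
0.6

The cyan pentagon moved from (0.6, 0.7) to (1.2, 0.7), a distance of √(0.6² + 0.0²) ≈ 0.6.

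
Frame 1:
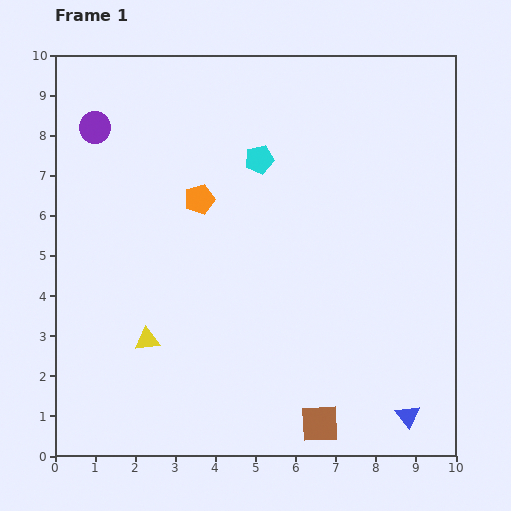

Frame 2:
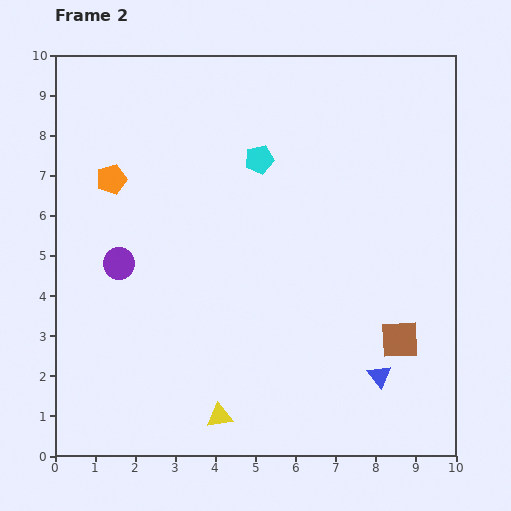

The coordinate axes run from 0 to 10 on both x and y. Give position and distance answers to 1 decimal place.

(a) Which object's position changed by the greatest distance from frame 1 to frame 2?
the purple circle

(moved 3.5; next 2.9)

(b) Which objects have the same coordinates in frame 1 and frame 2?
the cyan pentagon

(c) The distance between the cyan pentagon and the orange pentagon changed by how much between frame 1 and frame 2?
+1.9

Distance in frame 1: 1.8. Distance in frame 2: 3.7.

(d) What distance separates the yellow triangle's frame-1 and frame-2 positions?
2.6

The yellow triangle moved from (2.3, 2.9) to (4.1, 1.0), a distance of √(1.8² + 1.9²) ≈ 2.6.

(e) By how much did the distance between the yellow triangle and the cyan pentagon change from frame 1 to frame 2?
+1.2

Distance in frame 1: 5.3. Distance in frame 2: 6.5.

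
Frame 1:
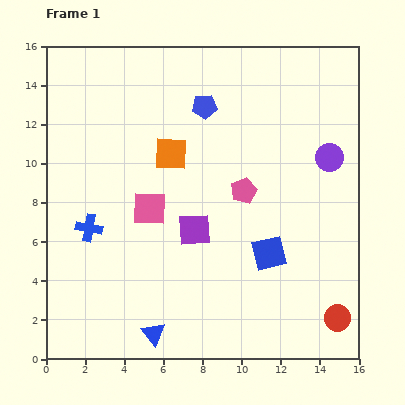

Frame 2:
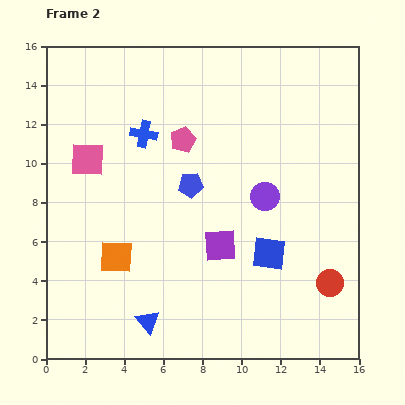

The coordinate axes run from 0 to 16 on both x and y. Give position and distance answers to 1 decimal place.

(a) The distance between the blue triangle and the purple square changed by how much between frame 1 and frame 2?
-0.3

Distance in frame 1: 5.7. Distance in frame 2: 5.4.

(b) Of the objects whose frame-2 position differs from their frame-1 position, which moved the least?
the blue triangle

(moved 0.7)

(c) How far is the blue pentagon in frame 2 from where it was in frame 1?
4.1

The blue pentagon moved from (8.1, 12.9) to (7.4, 8.9), a distance of √(0.7² + 4.0²) ≈ 4.1.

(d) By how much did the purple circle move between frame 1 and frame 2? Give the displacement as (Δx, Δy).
(-3.3, -2.0)

The purple circle was at (14.5, 10.3) in frame 1 and (11.2, 8.3) in frame 2.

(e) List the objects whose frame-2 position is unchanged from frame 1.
the blue square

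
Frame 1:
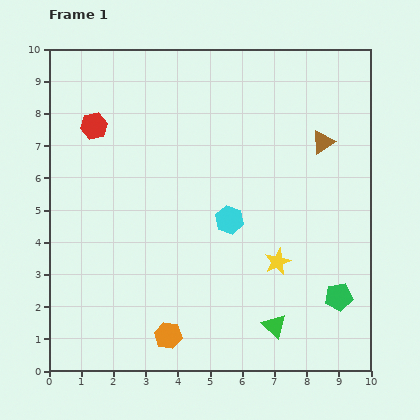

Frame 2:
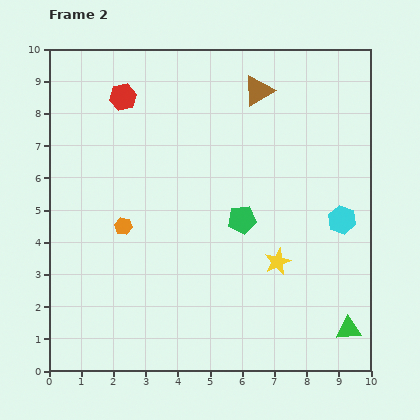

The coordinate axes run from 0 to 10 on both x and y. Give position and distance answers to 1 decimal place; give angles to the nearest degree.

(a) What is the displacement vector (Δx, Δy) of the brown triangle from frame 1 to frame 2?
(-2.0, 1.6)

The brown triangle was at (8.5, 7.1) in frame 1 and (6.5, 8.7) in frame 2.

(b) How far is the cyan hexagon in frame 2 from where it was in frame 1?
3.5

The cyan hexagon moved from (5.6, 4.7) to (9.1, 4.7), a distance of √(3.5² + 0.0²) ≈ 3.5.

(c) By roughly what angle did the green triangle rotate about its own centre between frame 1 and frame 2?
48° counter-clockwise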